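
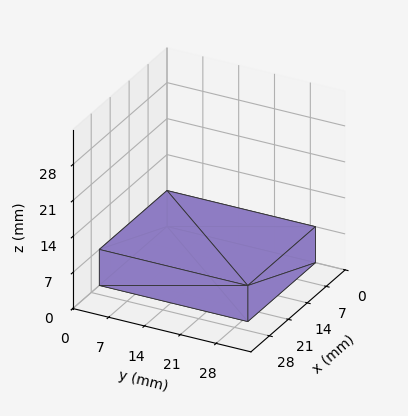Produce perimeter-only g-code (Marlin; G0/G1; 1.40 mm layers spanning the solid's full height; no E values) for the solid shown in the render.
Reading the render: the shape is a rectangular box, roughly 25 × 29 mm footprint and 7 mm tall (dimensions read to the nearest mm from the axis ticks). For the g-code, the solid's height is divided into equal slices at the stated Δz and each level perimeter traced with G1 moves after a G0 lift.

; perimeter-only toolpath
G21 ; units = mm
G90 ; absolute positioning
G28 ; home
; layer 1
G0 Z1.40
G0 X0.00 Y0.00
G1 X25.00 Y0.00
G1 X25.00 Y29.00
G1 X0.00 Y29.00
G1 X0.00 Y0.00
; layer 2
G0 Z2.80
G0 X0.00 Y0.00
G1 X25.00 Y0.00
G1 X25.00 Y29.00
G1 X0.00 Y29.00
G1 X0.00 Y0.00
; layer 3
G0 Z4.20
G0 X0.00 Y0.00
G1 X25.00 Y0.00
G1 X25.00 Y29.00
G1 X0.00 Y29.00
G1 X0.00 Y0.00
; layer 4
G0 Z5.60
G0 X0.00 Y0.00
G1 X25.00 Y0.00
G1 X25.00 Y29.00
G1 X0.00 Y29.00
G1 X0.00 Y0.00
; layer 5
G0 Z7.00
G0 X0.00 Y0.00
G1 X25.00 Y0.00
G1 X25.00 Y29.00
G1 X0.00 Y29.00
G1 X0.00 Y0.00
M2 ; end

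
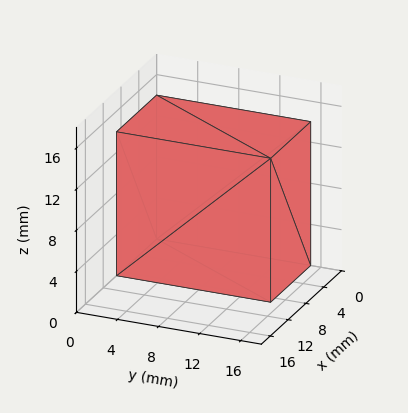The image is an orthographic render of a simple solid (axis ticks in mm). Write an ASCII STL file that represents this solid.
Reading the render: the shape is a rectangular box, roughly 9 × 15 mm footprint and 14 mm tall (dimensions read to the nearest mm from the axis ticks). For the STL, each face is triangulated and given an outward normal.

solid part
  facet normal 0.0000 0.0000 -1.0000
    outer loop
      vertex 9.000 15.000 0.000
      vertex 9.000 0.000 0.000
      vertex 0.000 0.000 0.000
    endloop
  endfacet
  facet normal 0.0000 0.0000 -1.0000
    outer loop
      vertex 0.000 15.000 0.000
      vertex 9.000 15.000 0.000
      vertex 0.000 0.000 0.000
    endloop
  endfacet
  facet normal 0.0000 0.0000 1.0000
    outer loop
      vertex 0.000 0.000 14.000
      vertex 9.000 0.000 14.000
      vertex 9.000 15.000 14.000
    endloop
  endfacet
  facet normal 0.0000 0.0000 1.0000
    outer loop
      vertex 0.000 0.000 14.000
      vertex 9.000 15.000 14.000
      vertex 0.000 15.000 14.000
    endloop
  endfacet
  facet normal 0.0000 -1.0000 0.0000
    outer loop
      vertex 0.000 0.000 0.000
      vertex 9.000 0.000 0.000
      vertex 9.000 0.000 14.000
    endloop
  endfacet
  facet normal 0.0000 -1.0000 0.0000
    outer loop
      vertex 0.000 0.000 0.000
      vertex 9.000 0.000 14.000
      vertex 0.000 0.000 14.000
    endloop
  endfacet
  facet normal 0.0000 1.0000 0.0000
    outer loop
      vertex 9.000 15.000 14.000
      vertex 9.000 15.000 0.000
      vertex 0.000 15.000 0.000
    endloop
  endfacet
  facet normal 0.0000 1.0000 0.0000
    outer loop
      vertex 0.000 15.000 14.000
      vertex 9.000 15.000 14.000
      vertex 0.000 15.000 0.000
    endloop
  endfacet
  facet normal -1.0000 0.0000 0.0000
    outer loop
      vertex 0.000 15.000 14.000
      vertex 0.000 15.000 0.000
      vertex 0.000 0.000 0.000
    endloop
  endfacet
  facet normal -1.0000 0.0000 0.0000
    outer loop
      vertex 0.000 0.000 14.000
      vertex 0.000 15.000 14.000
      vertex 0.000 0.000 0.000
    endloop
  endfacet
  facet normal 1.0000 0.0000 0.0000
    outer loop
      vertex 9.000 0.000 0.000
      vertex 9.000 15.000 0.000
      vertex 9.000 15.000 14.000
    endloop
  endfacet
  facet normal 1.0000 0.0000 0.0000
    outer loop
      vertex 9.000 0.000 0.000
      vertex 9.000 15.000 14.000
      vertex 9.000 0.000 14.000
    endloop
  endfacet
endsolid part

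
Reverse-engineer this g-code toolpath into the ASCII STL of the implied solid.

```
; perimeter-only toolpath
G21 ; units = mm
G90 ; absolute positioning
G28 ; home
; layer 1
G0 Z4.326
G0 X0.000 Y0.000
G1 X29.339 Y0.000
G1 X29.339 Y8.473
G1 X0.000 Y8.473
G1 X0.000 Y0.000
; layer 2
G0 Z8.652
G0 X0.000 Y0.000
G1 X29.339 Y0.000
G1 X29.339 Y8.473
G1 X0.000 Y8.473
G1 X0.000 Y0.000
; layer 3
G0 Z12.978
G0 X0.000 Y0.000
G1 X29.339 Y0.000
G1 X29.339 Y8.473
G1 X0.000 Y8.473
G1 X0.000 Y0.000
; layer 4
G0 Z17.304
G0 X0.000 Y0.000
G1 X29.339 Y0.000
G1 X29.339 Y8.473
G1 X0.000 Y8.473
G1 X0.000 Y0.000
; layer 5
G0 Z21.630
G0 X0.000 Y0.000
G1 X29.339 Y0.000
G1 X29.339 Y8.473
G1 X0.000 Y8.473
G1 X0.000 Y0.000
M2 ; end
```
solid part
  facet normal 0.0000 0.0000 -1.0000
    outer loop
      vertex 29.339 8.473 0.000
      vertex 29.339 0.000 0.000
      vertex 0.000 0.000 0.000
    endloop
  endfacet
  facet normal 0.0000 0.0000 -1.0000
    outer loop
      vertex 0.000 8.473 0.000
      vertex 29.339 8.473 0.000
      vertex 0.000 0.000 0.000
    endloop
  endfacet
  facet normal 0.0000 0.0000 1.0000
    outer loop
      vertex 0.000 0.000 21.630
      vertex 29.339 0.000 21.630
      vertex 29.339 8.473 21.630
    endloop
  endfacet
  facet normal 0.0000 0.0000 1.0000
    outer loop
      vertex 0.000 0.000 21.630
      vertex 29.339 8.473 21.630
      vertex 0.000 8.473 21.630
    endloop
  endfacet
  facet normal 0.0000 -1.0000 0.0000
    outer loop
      vertex 0.000 0.000 0.000
      vertex 29.339 0.000 0.000
      vertex 29.339 0.000 21.630
    endloop
  endfacet
  facet normal 0.0000 -1.0000 0.0000
    outer loop
      vertex 0.000 0.000 0.000
      vertex 29.339 0.000 21.630
      vertex 0.000 0.000 21.630
    endloop
  endfacet
  facet normal 0.0000 1.0000 0.0000
    outer loop
      vertex 29.339 8.473 21.630
      vertex 29.339 8.473 0.000
      vertex 0.000 8.473 0.000
    endloop
  endfacet
  facet normal 0.0000 1.0000 0.0000
    outer loop
      vertex 0.000 8.473 21.630
      vertex 29.339 8.473 21.630
      vertex 0.000 8.473 0.000
    endloop
  endfacet
  facet normal -1.0000 0.0000 0.0000
    outer loop
      vertex 0.000 8.473 21.630
      vertex 0.000 8.473 0.000
      vertex 0.000 0.000 0.000
    endloop
  endfacet
  facet normal -1.0000 0.0000 0.0000
    outer loop
      vertex 0.000 0.000 21.630
      vertex 0.000 8.473 21.630
      vertex 0.000 0.000 0.000
    endloop
  endfacet
  facet normal 1.0000 0.0000 0.0000
    outer loop
      vertex 29.339 0.000 0.000
      vertex 29.339 8.473 0.000
      vertex 29.339 8.473 21.630
    endloop
  endfacet
  facet normal 1.0000 0.0000 0.0000
    outer loop
      vertex 29.339 0.000 0.000
      vertex 29.339 8.473 21.630
      vertex 29.339 0.000 21.630
    endloop
  endfacet
endsolid part

The G0 Z moves step by Δz≈4.326 mm. Every layer's G1 loop is the same polygon, so the solid is a straight extrusion of it from z=0 to z≈21.6. Closing with flat bottom and top caps and triangulating gives 12 facets — a rectangular box, roughly 29.3 × 8.47 mm footprint and 21.6 mm tall.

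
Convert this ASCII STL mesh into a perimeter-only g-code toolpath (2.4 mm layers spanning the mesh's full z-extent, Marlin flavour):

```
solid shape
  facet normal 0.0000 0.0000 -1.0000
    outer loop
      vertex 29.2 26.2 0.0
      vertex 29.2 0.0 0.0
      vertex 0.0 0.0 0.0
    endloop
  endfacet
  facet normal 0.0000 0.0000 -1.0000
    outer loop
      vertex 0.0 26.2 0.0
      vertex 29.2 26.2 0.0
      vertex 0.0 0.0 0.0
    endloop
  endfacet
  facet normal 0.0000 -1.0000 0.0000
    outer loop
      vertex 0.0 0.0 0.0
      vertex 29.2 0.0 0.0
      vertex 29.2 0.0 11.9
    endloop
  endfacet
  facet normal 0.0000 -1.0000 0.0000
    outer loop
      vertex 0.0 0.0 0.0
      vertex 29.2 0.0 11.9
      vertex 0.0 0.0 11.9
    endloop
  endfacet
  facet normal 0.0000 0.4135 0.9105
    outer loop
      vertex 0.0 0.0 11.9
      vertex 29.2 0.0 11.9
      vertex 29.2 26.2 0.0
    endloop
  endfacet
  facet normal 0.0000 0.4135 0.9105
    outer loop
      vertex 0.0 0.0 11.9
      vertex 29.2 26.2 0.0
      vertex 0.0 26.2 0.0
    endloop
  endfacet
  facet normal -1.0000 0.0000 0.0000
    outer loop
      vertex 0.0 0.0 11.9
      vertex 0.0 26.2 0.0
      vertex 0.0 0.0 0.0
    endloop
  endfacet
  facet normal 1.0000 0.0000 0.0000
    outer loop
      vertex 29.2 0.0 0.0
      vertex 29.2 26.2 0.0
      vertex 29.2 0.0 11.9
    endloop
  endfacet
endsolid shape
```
; perimeter-only toolpath
G21 ; units = mm
G90 ; absolute positioning
G28 ; home
; layer 1
G0 Z2.4
G0 X0.0 Y0.0
G1 X29.2 Y0.0
G1 X29.2 Y21.0
G1 X0.0 Y21.0
G1 X0.0 Y0.0
; layer 2
G0 Z4.8
G0 X0.0 Y0.0
G1 X29.2 Y0.0
G1 X29.2 Y15.7
G1 X0.0 Y15.7
G1 X0.0 Y0.0
; layer 3
G0 Z7.1
G0 X0.0 Y0.0
G1 X29.2 Y0.0
G1 X29.2 Y10.5
G1 X0.0 Y10.5
G1 X0.0 Y0.0
; layer 4
G0 Z9.5
G0 X0.0 Y0.0
G1 X29.2 Y0.0
G1 X29.2 Y5.2
G1 X0.0 Y5.2
G1 X0.0 Y0.0
M2 ; end

The solid is a wedge (ramp): 29.2 × 26.2 mm base, rising to 11.9 mm along the y=0 edge and sloping linearly to z=0 at y=26.2. Slicing at Δz = 2.4 mm — 5 equal slices spanning the solid's height, so layer i sits at z = i·h/5 — gives 4 non-empty perimeters. Each is a 4-segment closed polygon; G0 lifts to the layer z and rapids to the start vertex, then G1 traces the edges. The cross-section shrinks linearly with z (the slice at the apex is degenerate and omitted).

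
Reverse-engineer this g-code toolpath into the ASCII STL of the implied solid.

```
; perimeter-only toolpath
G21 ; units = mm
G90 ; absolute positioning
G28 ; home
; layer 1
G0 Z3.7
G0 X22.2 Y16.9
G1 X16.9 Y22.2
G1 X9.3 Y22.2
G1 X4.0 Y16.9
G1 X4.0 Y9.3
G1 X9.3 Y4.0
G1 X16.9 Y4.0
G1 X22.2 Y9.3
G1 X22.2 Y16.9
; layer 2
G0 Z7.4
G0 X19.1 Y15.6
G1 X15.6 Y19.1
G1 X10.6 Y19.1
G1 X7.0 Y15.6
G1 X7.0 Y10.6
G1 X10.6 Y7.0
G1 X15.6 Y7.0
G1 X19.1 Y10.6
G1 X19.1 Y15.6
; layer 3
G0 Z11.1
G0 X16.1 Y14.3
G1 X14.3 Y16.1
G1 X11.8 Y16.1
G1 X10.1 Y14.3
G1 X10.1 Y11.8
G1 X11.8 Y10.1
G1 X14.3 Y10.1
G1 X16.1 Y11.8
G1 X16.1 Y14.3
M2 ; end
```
solid part
  facet normal 0.0000 0.0000 -1.0000
    outer loop
      vertex 8.1 25.2 0.0
      vertex 18.1 25.2 0.0
      vertex 25.2 18.1 0.0
    endloop
  endfacet
  facet normal 0.0000 0.0000 -1.0000
    outer loop
      vertex 1.0 18.1 0.0
      vertex 8.1 25.2 0.0
      vertex 25.2 18.1 0.0
    endloop
  endfacet
  facet normal 0.0000 0.0000 -1.0000
    outer loop
      vertex 1.0 8.1 0.0
      vertex 1.0 18.1 0.0
      vertex 25.2 18.1 0.0
    endloop
  endfacet
  facet normal 0.0000 0.0000 -1.0000
    outer loop
      vertex 8.1 1.0 0.0
      vertex 1.0 8.1 0.0
      vertex 25.2 18.1 0.0
    endloop
  endfacet
  facet normal 0.0000 0.0000 -1.0000
    outer loop
      vertex 18.1 1.0 0.0
      vertex 8.1 1.0 0.0
      vertex 25.2 18.1 0.0
    endloop
  endfacet
  facet normal 0.0000 0.0000 -1.0000
    outer loop
      vertex 25.2 8.1 0.0
      vertex 18.1 1.0 0.0
      vertex 25.2 18.1 0.0
    endloop
  endfacet
  facet normal 0.5476 0.5476 0.6327
    outer loop
      vertex 25.2 18.1 0.0
      vertex 18.1 25.2 0.0
      vertex 13.1 13.1 14.8
    endloop
  endfacet
  facet normal 0.0000 0.7742 0.6330
    outer loop
      vertex 18.1 25.2 0.0
      vertex 8.1 25.2 0.0
      vertex 13.1 13.1 14.8
    endloop
  endfacet
  facet normal -0.5476 0.5476 0.6327
    outer loop
      vertex 8.1 25.2 0.0
      vertex 1.0 18.1 0.0
      vertex 13.1 13.1 14.8
    endloop
  endfacet
  facet normal -0.7742 0.0000 0.6330
    outer loop
      vertex 1.0 18.1 0.0
      vertex 1.0 8.1 0.0
      vertex 13.1 13.1 14.8
    endloop
  endfacet
  facet normal -0.5476 -0.5476 0.6327
    outer loop
      vertex 1.0 8.1 0.0
      vertex 8.1 1.0 0.0
      vertex 13.1 13.1 14.8
    endloop
  endfacet
  facet normal 0.0000 -0.7742 0.6330
    outer loop
      vertex 8.1 1.0 0.0
      vertex 18.1 1.0 0.0
      vertex 13.1 13.1 14.8
    endloop
  endfacet
  facet normal 0.5476 -0.5476 0.6327
    outer loop
      vertex 18.1 1.0 0.0
      vertex 25.2 8.1 0.0
      vertex 13.1 13.1 14.8
    endloop
  endfacet
  facet normal 0.7742 0.0000 0.6330
    outer loop
      vertex 25.2 8.1 0.0
      vertex 25.2 18.1 0.0
      vertex 13.1 13.1 14.8
    endloop
  endfacet
endsolid part

The G0 Z moves step by Δz≈3.7 mm. The G1 loops shrink linearly with z, so the solid tapers from its base footprint up to z≈14.8. Closing with a flat bottom cap and the tapered top and triangulating gives 14 facets — a regular 8-sided pyramid, base circumscribed radius ≈ 13.1 mm, apex at z ≈ 14.8 mm.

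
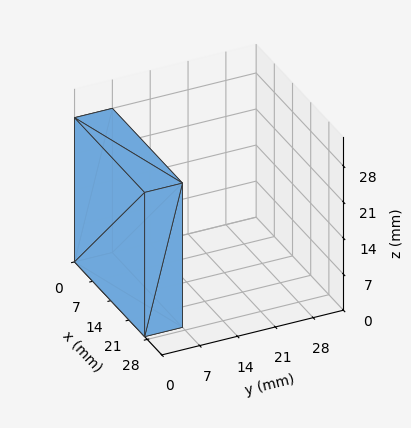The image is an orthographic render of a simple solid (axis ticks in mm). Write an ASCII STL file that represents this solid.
Reading the render: the shape is a rectangular box, roughly 27 × 7 mm footprint and 28 mm tall (dimensions read to the nearest mm from the axis ticks). For the STL, each face is triangulated and given an outward normal.

solid part
  facet normal 0.0000 0.0000 -1.0000
    outer loop
      vertex 27.0 7.0 0.0
      vertex 27.0 0.0 0.0
      vertex 0.0 0.0 0.0
    endloop
  endfacet
  facet normal 0.0000 0.0000 -1.0000
    outer loop
      vertex 0.0 7.0 0.0
      vertex 27.0 7.0 0.0
      vertex 0.0 0.0 0.0
    endloop
  endfacet
  facet normal 0.0000 0.0000 1.0000
    outer loop
      vertex 0.0 0.0 28.0
      vertex 27.0 0.0 28.0
      vertex 27.0 7.0 28.0
    endloop
  endfacet
  facet normal 0.0000 0.0000 1.0000
    outer loop
      vertex 0.0 0.0 28.0
      vertex 27.0 7.0 28.0
      vertex 0.0 7.0 28.0
    endloop
  endfacet
  facet normal 0.0000 -1.0000 0.0000
    outer loop
      vertex 0.0 0.0 0.0
      vertex 27.0 0.0 0.0
      vertex 27.0 0.0 28.0
    endloop
  endfacet
  facet normal 0.0000 -1.0000 0.0000
    outer loop
      vertex 0.0 0.0 0.0
      vertex 27.0 0.0 28.0
      vertex 0.0 0.0 28.0
    endloop
  endfacet
  facet normal 0.0000 1.0000 0.0000
    outer loop
      vertex 27.0 7.0 28.0
      vertex 27.0 7.0 0.0
      vertex 0.0 7.0 0.0
    endloop
  endfacet
  facet normal 0.0000 1.0000 0.0000
    outer loop
      vertex 0.0 7.0 28.0
      vertex 27.0 7.0 28.0
      vertex 0.0 7.0 0.0
    endloop
  endfacet
  facet normal -1.0000 0.0000 0.0000
    outer loop
      vertex 0.0 7.0 28.0
      vertex 0.0 7.0 0.0
      vertex 0.0 0.0 0.0
    endloop
  endfacet
  facet normal -1.0000 0.0000 0.0000
    outer loop
      vertex 0.0 0.0 28.0
      vertex 0.0 7.0 28.0
      vertex 0.0 0.0 0.0
    endloop
  endfacet
  facet normal 1.0000 0.0000 0.0000
    outer loop
      vertex 27.0 0.0 0.0
      vertex 27.0 7.0 0.0
      vertex 27.0 7.0 28.0
    endloop
  endfacet
  facet normal 1.0000 0.0000 0.0000
    outer loop
      vertex 27.0 0.0 0.0
      vertex 27.0 7.0 28.0
      vertex 27.0 0.0 28.0
    endloop
  endfacet
endsolid part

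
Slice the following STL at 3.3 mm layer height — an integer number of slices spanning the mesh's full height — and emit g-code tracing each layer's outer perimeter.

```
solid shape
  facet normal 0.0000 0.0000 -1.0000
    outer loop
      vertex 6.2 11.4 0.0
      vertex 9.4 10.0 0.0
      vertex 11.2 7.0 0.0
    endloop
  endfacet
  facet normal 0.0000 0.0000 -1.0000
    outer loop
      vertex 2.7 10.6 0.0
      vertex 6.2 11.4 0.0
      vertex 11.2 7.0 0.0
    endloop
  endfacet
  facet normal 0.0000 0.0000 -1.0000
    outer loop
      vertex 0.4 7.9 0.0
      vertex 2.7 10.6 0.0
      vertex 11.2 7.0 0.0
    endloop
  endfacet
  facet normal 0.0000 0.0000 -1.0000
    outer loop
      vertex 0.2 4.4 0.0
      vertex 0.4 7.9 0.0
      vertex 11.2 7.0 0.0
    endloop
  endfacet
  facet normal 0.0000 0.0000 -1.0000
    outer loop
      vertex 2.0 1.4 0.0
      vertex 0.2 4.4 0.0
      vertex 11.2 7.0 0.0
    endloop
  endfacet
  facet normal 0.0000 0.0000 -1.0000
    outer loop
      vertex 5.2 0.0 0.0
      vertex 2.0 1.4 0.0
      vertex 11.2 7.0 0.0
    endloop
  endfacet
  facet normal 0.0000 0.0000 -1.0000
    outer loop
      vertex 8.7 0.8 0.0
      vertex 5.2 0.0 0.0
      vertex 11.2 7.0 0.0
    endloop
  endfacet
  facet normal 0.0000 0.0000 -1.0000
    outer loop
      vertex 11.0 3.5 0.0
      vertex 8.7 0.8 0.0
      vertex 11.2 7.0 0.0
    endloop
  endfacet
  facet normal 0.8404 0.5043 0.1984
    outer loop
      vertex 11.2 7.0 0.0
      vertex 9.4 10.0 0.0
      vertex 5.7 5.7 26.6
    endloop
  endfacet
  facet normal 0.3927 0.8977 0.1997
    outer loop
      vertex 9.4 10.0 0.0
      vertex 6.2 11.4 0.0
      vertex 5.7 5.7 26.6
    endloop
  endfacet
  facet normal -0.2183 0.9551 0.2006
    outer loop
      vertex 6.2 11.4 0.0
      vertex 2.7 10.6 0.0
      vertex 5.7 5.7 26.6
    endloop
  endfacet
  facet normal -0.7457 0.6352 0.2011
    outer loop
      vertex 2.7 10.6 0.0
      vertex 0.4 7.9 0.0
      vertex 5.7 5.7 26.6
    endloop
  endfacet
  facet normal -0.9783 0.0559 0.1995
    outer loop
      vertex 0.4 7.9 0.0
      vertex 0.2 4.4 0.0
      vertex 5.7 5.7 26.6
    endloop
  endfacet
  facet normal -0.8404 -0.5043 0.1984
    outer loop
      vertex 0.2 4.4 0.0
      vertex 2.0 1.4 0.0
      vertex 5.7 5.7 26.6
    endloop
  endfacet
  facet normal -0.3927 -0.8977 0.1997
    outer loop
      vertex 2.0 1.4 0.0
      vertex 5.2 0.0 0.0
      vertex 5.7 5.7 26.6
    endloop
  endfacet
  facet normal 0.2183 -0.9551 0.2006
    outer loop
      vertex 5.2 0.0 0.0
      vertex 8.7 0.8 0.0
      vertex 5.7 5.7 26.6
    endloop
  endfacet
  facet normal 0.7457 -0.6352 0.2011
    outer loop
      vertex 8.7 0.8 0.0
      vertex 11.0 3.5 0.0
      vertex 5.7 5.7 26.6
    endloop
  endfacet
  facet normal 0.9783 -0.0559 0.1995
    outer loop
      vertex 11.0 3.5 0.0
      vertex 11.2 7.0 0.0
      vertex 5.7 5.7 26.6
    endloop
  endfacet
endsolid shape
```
; perimeter-only toolpath
G21 ; units = mm
G90 ; absolute positioning
G28 ; home
; layer 1
G0 Z3.3
G0 X10.5 Y6.8
G1 X8.9 Y9.5
G1 X6.1 Y10.7
G1 X3.1 Y10.0
G1 X1.1 Y7.6
G1 X0.9 Y4.6
G1 X2.5 Y1.9
G1 X5.3 Y0.7
G1 X8.3 Y1.4
G1 X10.3 Y3.8
G1 X10.5 Y6.8
; layer 2
G0 Z6.7
G0 X9.8 Y6.7
G1 X8.5 Y8.9
G1 X6.1 Y10.0
G1 X3.5 Y9.4
G1 X1.7 Y7.4
G1 X1.6 Y4.7
G1 X2.9 Y2.5
G1 X5.3 Y1.4
G1 X7.9 Y2.0
G1 X9.7 Y4.0
G1 X9.8 Y6.7
; layer 3
G0 Z10.0
G0 X9.1 Y6.5
G1 X8.0 Y8.4
G1 X6.0 Y9.3
G1 X3.8 Y8.8
G1 X2.4 Y7.1
G1 X2.3 Y4.9
G1 X3.4 Y3.0
G1 X5.4 Y2.1
G1 X7.6 Y2.6
G1 X9.0 Y4.3
G1 X9.1 Y6.5
; layer 4
G0 Z13.3
G0 X8.4 Y6.3
G1 X7.6 Y7.8
G1 X6.0 Y8.6
G1 X4.2 Y8.2
G1 X3.1 Y6.8
G1 X3.0 Y5.1
G1 X3.9 Y3.5
G1 X5.5 Y2.9
G1 X7.2 Y3.2
G1 X8.3 Y4.6
G1 X8.4 Y6.3
; layer 5
G0 Z16.6
G0 X7.8 Y6.2
G1 X7.1 Y7.3
G1 X5.9 Y7.8
G1 X4.6 Y7.5
G1 X3.7 Y6.5
G1 X3.6 Y5.2
G1 X4.3 Y4.1
G1 X5.5 Y3.6
G1 X6.8 Y3.9
G1 X7.7 Y4.9
G1 X7.8 Y6.2
; layer 6
G0 Z20.0
G0 X7.1 Y6.0
G1 X6.6 Y6.8
G1 X5.8 Y7.1
G1 X5.0 Y6.9
G1 X4.4 Y6.2
G1 X4.3 Y5.4
G1 X4.8 Y4.6
G1 X5.6 Y4.3
G1 X6.4 Y4.5
G1 X7.0 Y5.2
G1 X7.1 Y6.0
; layer 7
G0 Z23.3
G0 X6.4 Y5.9
G1 X6.2 Y6.2
G1 X5.8 Y6.4
G1 X5.3 Y6.3
G1 X5.0 Y6.0
G1 X5.0 Y5.5
G1 X5.2 Y5.2
G1 X5.6 Y5.0
G1 X6.1 Y5.1
G1 X6.4 Y5.4
G1 X6.4 Y5.9
M2 ; end

The solid is a regular 10-sided pyramid, base circumscribed radius ≈ 5.7 mm, apex at z ≈ 26.6 mm. Slicing at Δz = 3.3 mm — 8 equal slices spanning the solid's height, so layer i sits at z = i·h/8 — gives 7 non-empty perimeters. Each is a 10-segment closed polygon; G0 lifts to the layer z and rapids to the start vertex, then G1 traces the edges. The cross-section shrinks linearly with z (the slice at the apex is degenerate and omitted).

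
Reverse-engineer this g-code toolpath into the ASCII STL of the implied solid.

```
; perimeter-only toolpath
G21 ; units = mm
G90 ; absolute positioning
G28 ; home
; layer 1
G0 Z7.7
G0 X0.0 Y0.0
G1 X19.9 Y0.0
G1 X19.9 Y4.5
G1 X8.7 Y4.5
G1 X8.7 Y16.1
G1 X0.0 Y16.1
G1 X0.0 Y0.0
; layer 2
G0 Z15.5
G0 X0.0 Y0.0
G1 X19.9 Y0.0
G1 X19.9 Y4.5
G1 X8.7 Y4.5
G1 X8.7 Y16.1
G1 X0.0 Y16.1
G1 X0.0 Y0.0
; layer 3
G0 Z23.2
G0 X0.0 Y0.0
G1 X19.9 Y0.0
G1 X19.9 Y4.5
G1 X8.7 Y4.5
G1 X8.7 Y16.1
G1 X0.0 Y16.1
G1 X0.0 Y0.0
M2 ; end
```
solid part
  facet normal 0.0000 0.0000 -1.0000
    outer loop
      vertex 19.9 4.5 0.0
      vertex 19.9 0.0 0.0
      vertex 0.0 0.0 0.0
    endloop
  endfacet
  facet normal 0.0000 0.0000 -1.0000
    outer loop
      vertex 8.7 4.5 0.0
      vertex 19.9 4.5 0.0
      vertex 0.0 0.0 0.0
    endloop
  endfacet
  facet normal 0.0000 0.0000 -1.0000
    outer loop
      vertex 8.7 16.1 0.0
      vertex 8.7 4.5 0.0
      vertex 0.0 0.0 0.0
    endloop
  endfacet
  facet normal 0.0000 0.0000 -1.0000
    outer loop
      vertex 0.0 16.1 0.0
      vertex 8.7 16.1 0.0
      vertex 0.0 0.0 0.0
    endloop
  endfacet
  facet normal 0.0000 0.0000 1.0000
    outer loop
      vertex 0.0 0.0 23.2
      vertex 19.9 0.0 23.2
      vertex 19.9 4.5 23.2
    endloop
  endfacet
  facet normal 0.0000 0.0000 1.0000
    outer loop
      vertex 0.0 0.0 23.2
      vertex 19.9 4.5 23.2
      vertex 8.7 4.5 23.2
    endloop
  endfacet
  facet normal 0.0000 0.0000 1.0000
    outer loop
      vertex 0.0 0.0 23.2
      vertex 8.7 4.5 23.2
      vertex 8.7 16.1 23.2
    endloop
  endfacet
  facet normal 0.0000 0.0000 1.0000
    outer loop
      vertex 0.0 0.0 23.2
      vertex 8.7 16.1 23.2
      vertex 0.0 16.1 23.2
    endloop
  endfacet
  facet normal 0.0000 -1.0000 0.0000
    outer loop
      vertex 0.0 0.0 0.0
      vertex 19.9 0.0 0.0
      vertex 19.9 0.0 23.2
    endloop
  endfacet
  facet normal 0.0000 -1.0000 0.0000
    outer loop
      vertex 0.0 0.0 0.0
      vertex 19.9 0.0 23.2
      vertex 0.0 0.0 23.2
    endloop
  endfacet
  facet normal 1.0000 0.0000 0.0000
    outer loop
      vertex 19.9 0.0 0.0
      vertex 19.9 4.5 0.0
      vertex 19.9 4.5 23.2
    endloop
  endfacet
  facet normal 1.0000 0.0000 0.0000
    outer loop
      vertex 19.9 0.0 0.0
      vertex 19.9 4.5 23.2
      vertex 19.9 0.0 23.2
    endloop
  endfacet
  facet normal 0.0000 1.0000 0.0000
    outer loop
      vertex 19.9 4.5 0.0
      vertex 8.7 4.5 0.0
      vertex 8.7 4.5 23.2
    endloop
  endfacet
  facet normal 0.0000 1.0000 0.0000
    outer loop
      vertex 19.9 4.5 0.0
      vertex 8.7 4.5 23.2
      vertex 19.9 4.5 23.2
    endloop
  endfacet
  facet normal 1.0000 0.0000 0.0000
    outer loop
      vertex 8.7 4.5 0.0
      vertex 8.7 16.1 0.0
      vertex 8.7 16.1 23.2
    endloop
  endfacet
  facet normal 1.0000 0.0000 0.0000
    outer loop
      vertex 8.7 4.5 0.0
      vertex 8.7 16.1 23.2
      vertex 8.7 4.5 23.2
    endloop
  endfacet
  facet normal 0.0000 1.0000 0.0000
    outer loop
      vertex 8.7 16.1 0.0
      vertex 0.0 16.1 0.0
      vertex 0.0 16.1 23.2
    endloop
  endfacet
  facet normal 0.0000 1.0000 0.0000
    outer loop
      vertex 8.7 16.1 0.0
      vertex 0.0 16.1 23.2
      vertex 8.7 16.1 23.2
    endloop
  endfacet
  facet normal -1.0000 0.0000 0.0000
    outer loop
      vertex 0.0 16.1 0.0
      vertex 0.0 0.0 0.0
      vertex 0.0 0.0 23.2
    endloop
  endfacet
  facet normal -1.0000 0.0000 0.0000
    outer loop
      vertex 0.0 16.1 0.0
      vertex 0.0 0.0 23.2
      vertex 0.0 16.1 23.2
    endloop
  endfacet
endsolid part

The G0 Z moves step by Δz≈7.7 mm. Every layer's G1 loop is the same polygon, so the solid is a straight extrusion of it from z=0 to z≈23.2. Closing with flat bottom and top caps and triangulating gives 20 facets — an L-shaped prism: outer 19.9 × 16.1 mm, arm thicknesses ≈ 4.5 mm (horizontal) and 8.7 mm (vertical), extruded 23.2 mm in z.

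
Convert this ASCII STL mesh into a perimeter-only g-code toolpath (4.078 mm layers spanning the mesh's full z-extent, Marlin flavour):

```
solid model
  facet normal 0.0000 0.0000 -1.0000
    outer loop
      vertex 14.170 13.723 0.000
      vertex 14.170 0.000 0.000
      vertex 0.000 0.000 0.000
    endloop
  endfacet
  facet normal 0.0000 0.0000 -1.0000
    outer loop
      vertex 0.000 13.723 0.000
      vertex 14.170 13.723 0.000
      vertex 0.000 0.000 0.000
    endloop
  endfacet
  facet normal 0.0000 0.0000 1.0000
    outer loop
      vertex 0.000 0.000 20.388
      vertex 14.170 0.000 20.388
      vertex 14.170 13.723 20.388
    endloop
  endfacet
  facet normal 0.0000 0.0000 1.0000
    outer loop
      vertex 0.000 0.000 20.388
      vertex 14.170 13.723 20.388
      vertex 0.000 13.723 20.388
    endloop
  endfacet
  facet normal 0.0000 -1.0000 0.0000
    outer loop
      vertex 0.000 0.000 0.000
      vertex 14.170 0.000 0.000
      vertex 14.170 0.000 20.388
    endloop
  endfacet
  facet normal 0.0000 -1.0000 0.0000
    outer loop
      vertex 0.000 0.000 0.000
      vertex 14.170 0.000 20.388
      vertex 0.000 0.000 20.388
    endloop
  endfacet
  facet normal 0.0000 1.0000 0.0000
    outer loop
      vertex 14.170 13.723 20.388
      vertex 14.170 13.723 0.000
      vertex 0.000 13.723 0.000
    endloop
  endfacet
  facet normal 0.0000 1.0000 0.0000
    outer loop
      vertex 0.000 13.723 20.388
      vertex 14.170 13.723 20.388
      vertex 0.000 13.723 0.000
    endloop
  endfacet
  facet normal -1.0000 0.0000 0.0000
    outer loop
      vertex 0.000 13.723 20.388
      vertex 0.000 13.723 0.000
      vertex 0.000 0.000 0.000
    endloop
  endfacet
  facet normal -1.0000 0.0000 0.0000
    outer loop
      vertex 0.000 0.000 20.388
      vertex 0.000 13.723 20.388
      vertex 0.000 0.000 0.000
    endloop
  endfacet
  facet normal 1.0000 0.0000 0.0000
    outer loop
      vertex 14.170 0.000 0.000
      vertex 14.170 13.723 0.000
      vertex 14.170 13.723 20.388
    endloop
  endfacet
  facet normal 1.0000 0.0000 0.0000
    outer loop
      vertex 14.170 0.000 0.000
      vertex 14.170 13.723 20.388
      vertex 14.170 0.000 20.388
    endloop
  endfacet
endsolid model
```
; perimeter-only toolpath
G21 ; units = mm
G90 ; absolute positioning
G28 ; home
; layer 1
G0 Z4.078
G0 X0.000 Y0.000
G1 X14.170 Y0.000
G1 X14.170 Y13.723
G1 X0.000 Y13.723
G1 X0.000 Y0.000
; layer 2
G0 Z8.155
G0 X0.000 Y0.000
G1 X14.170 Y0.000
G1 X14.170 Y13.723
G1 X0.000 Y13.723
G1 X0.000 Y0.000
; layer 3
G0 Z12.233
G0 X0.000 Y0.000
G1 X14.170 Y0.000
G1 X14.170 Y13.723
G1 X0.000 Y13.723
G1 X0.000 Y0.000
; layer 4
G0 Z16.310
G0 X0.000 Y0.000
G1 X14.170 Y0.000
G1 X14.170 Y13.723
G1 X0.000 Y13.723
G1 X0.000 Y0.000
; layer 5
G0 Z20.388
G0 X0.000 Y0.000
G1 X14.170 Y0.000
G1 X14.170 Y13.723
G1 X0.000 Y13.723
G1 X0.000 Y0.000
M2 ; end

The solid is a rectangular box, roughly 14.2 × 13.7 mm footprint and 20.4 mm tall. Slicing at Δz = 4.078 mm — 5 equal slices spanning the solid's height, so layer i sits at z = i·h/5 — gives 5 non-empty perimeters. Each is a 4-segment closed polygon; G0 lifts to the layer z and rapids to the start vertex, then G1 traces the edges.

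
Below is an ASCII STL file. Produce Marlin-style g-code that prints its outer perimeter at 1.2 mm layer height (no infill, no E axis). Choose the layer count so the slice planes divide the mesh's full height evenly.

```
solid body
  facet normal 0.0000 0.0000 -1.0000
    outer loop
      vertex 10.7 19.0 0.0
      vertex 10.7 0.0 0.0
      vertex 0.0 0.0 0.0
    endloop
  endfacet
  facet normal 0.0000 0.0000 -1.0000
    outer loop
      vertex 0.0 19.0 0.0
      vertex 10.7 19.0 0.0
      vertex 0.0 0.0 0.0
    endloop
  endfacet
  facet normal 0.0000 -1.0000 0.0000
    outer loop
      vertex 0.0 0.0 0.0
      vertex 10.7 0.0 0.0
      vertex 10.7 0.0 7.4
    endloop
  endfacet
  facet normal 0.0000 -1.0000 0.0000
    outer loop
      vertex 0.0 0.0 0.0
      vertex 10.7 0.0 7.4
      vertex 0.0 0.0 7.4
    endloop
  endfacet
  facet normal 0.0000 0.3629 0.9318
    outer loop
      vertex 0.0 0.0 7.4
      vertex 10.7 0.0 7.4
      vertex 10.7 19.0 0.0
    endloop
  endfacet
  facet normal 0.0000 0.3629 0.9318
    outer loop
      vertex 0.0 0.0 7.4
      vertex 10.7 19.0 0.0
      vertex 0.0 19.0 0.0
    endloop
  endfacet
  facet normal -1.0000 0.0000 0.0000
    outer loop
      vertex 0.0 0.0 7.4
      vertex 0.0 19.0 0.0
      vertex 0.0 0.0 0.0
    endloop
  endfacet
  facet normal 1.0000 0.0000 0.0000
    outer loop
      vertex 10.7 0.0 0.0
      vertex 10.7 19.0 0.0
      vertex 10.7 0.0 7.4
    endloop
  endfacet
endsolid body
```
; perimeter-only toolpath
G21 ; units = mm
G90 ; absolute positioning
G28 ; home
; layer 1
G0 Z1.2
G0 X0.0 Y0.0
G1 X10.7 Y0.0
G1 X10.7 Y15.8
G1 X0.0 Y15.8
G1 X0.0 Y0.0
; layer 2
G0 Z2.5
G0 X0.0 Y0.0
G1 X10.7 Y0.0
G1 X10.7 Y12.7
G1 X0.0 Y12.7
G1 X0.0 Y0.0
; layer 3
G0 Z3.7
G0 X0.0 Y0.0
G1 X10.7 Y0.0
G1 X10.7 Y9.5
G1 X0.0 Y9.5
G1 X0.0 Y0.0
; layer 4
G0 Z4.9
G0 X0.0 Y0.0
G1 X10.7 Y0.0
G1 X10.7 Y6.3
G1 X0.0 Y6.3
G1 X0.0 Y0.0
; layer 5
G0 Z6.2
G0 X0.0 Y0.0
G1 X10.7 Y0.0
G1 X10.7 Y3.2
G1 X0.0 Y3.2
G1 X0.0 Y0.0
M2 ; end

The solid is a wedge (ramp): 10.7 × 19 mm base, rising to 7.4 mm along the y=0 edge and sloping linearly to z=0 at y=19. Slicing at Δz = 1.2 mm — 6 equal slices spanning the solid's height, so layer i sits at z = i·h/6 — gives 5 non-empty perimeters. Each is a 4-segment closed polygon; G0 lifts to the layer z and rapids to the start vertex, then G1 traces the edges. The cross-section shrinks linearly with z (the slice at the apex is degenerate and omitted).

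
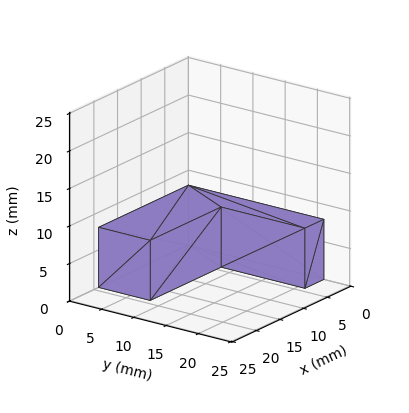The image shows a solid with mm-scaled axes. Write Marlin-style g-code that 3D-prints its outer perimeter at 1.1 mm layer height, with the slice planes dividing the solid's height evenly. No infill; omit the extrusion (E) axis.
Reading the render: the shape is an L-shaped prism: outer 19 × 21 mm, arm thicknesses ≈ 8 mm (horizontal) and 4 mm (vertical), extruded 8 mm in z (dimensions read to the nearest mm from the axis ticks). For the g-code, the solid's height is divided into equal slices at the stated Δz and each level perimeter traced with G1 moves after a G0 lift.

; perimeter-only toolpath
G21 ; units = mm
G90 ; absolute positioning
G28 ; home
; layer 1
G0 Z1.1
G0 X0.0 Y0.0
G1 X19.0 Y0.0
G1 X19.0 Y8.0
G1 X4.0 Y8.0
G1 X4.0 Y21.0
G1 X0.0 Y21.0
G1 X0.0 Y0.0
; layer 2
G0 Z2.3
G0 X0.0 Y0.0
G1 X19.0 Y0.0
G1 X19.0 Y8.0
G1 X4.0 Y8.0
G1 X4.0 Y21.0
G1 X0.0 Y21.0
G1 X0.0 Y0.0
; layer 3
G0 Z3.4
G0 X0.0 Y0.0
G1 X19.0 Y0.0
G1 X19.0 Y8.0
G1 X4.0 Y8.0
G1 X4.0 Y21.0
G1 X0.0 Y21.0
G1 X0.0 Y0.0
; layer 4
G0 Z4.6
G0 X0.0 Y0.0
G1 X19.0 Y0.0
G1 X19.0 Y8.0
G1 X4.0 Y8.0
G1 X4.0 Y21.0
G1 X0.0 Y21.0
G1 X0.0 Y0.0
; layer 5
G0 Z5.7
G0 X0.0 Y0.0
G1 X19.0 Y0.0
G1 X19.0 Y8.0
G1 X4.0 Y8.0
G1 X4.0 Y21.0
G1 X0.0 Y21.0
G1 X0.0 Y0.0
; layer 6
G0 Z6.9
G0 X0.0 Y0.0
G1 X19.0 Y0.0
G1 X19.0 Y8.0
G1 X4.0 Y8.0
G1 X4.0 Y21.0
G1 X0.0 Y21.0
G1 X0.0 Y0.0
; layer 7
G0 Z8.0
G0 X0.0 Y0.0
G1 X19.0 Y0.0
G1 X19.0 Y8.0
G1 X4.0 Y8.0
G1 X4.0 Y21.0
G1 X0.0 Y21.0
G1 X0.0 Y0.0
M2 ; end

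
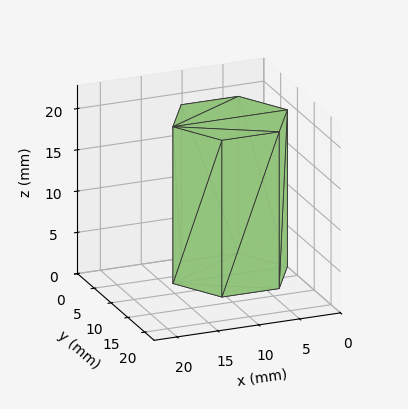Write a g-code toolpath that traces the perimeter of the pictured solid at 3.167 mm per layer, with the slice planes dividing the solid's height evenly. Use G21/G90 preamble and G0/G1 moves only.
Reading the render: the shape is a regular 6-sided prism (a cylinder approximated with 6 flat sides), circumscribed radius ≈ 7 mm, height ≈ 19 mm (dimensions read to the nearest mm from the axis ticks). For the g-code, the solid's height is divided into equal slices at the stated Δz and each level perimeter traced with G1 moves after a G0 lift.

; perimeter-only toolpath
G21 ; units = mm
G90 ; absolute positioning
G28 ; home
; layer 1
G0 Z3.167
G0 X14.000 Y7.000
G1 X10.500 Y13.062
G1 X3.500 Y13.062
G1 X0.000 Y7.000
G1 X3.500 Y0.938
G1 X10.500 Y0.938
G1 X14.000 Y7.000
; layer 2
G0 Z6.333
G0 X14.000 Y7.000
G1 X10.500 Y13.062
G1 X3.500 Y13.062
G1 X0.000 Y7.000
G1 X3.500 Y0.938
G1 X10.500 Y0.938
G1 X14.000 Y7.000
; layer 3
G0 Z9.500
G0 X14.000 Y7.000
G1 X10.500 Y13.062
G1 X3.500 Y13.062
G1 X0.000 Y7.000
G1 X3.500 Y0.938
G1 X10.500 Y0.938
G1 X14.000 Y7.000
; layer 4
G0 Z12.667
G0 X14.000 Y7.000
G1 X10.500 Y13.062
G1 X3.500 Y13.062
G1 X0.000 Y7.000
G1 X3.500 Y0.938
G1 X10.500 Y0.938
G1 X14.000 Y7.000
; layer 5
G0 Z15.833
G0 X14.000 Y7.000
G1 X10.500 Y13.062
G1 X3.500 Y13.062
G1 X0.000 Y7.000
G1 X3.500 Y0.938
G1 X10.500 Y0.938
G1 X14.000 Y7.000
; layer 6
G0 Z19.000
G0 X14.000 Y7.000
G1 X10.500 Y13.062
G1 X3.500 Y13.062
G1 X0.000 Y7.000
G1 X3.500 Y0.938
G1 X10.500 Y0.938
G1 X14.000 Y7.000
M2 ; end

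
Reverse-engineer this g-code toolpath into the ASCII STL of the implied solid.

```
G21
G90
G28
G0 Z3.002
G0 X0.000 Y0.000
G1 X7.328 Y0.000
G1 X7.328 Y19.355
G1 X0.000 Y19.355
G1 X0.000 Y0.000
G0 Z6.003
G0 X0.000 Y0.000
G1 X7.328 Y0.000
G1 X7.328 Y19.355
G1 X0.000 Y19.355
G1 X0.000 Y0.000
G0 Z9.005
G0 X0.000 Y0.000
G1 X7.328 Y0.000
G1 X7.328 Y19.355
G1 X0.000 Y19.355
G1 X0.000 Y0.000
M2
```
solid part
  facet normal 0.0000 0.0000 -1.0000
    outer loop
      vertex 7.328 19.355 0.000
      vertex 7.328 0.000 0.000
      vertex 0.000 0.000 0.000
    endloop
  endfacet
  facet normal 0.0000 0.0000 -1.0000
    outer loop
      vertex 0.000 19.355 0.000
      vertex 7.328 19.355 0.000
      vertex 0.000 0.000 0.000
    endloop
  endfacet
  facet normal 0.0000 0.0000 1.0000
    outer loop
      vertex 0.000 0.000 9.005
      vertex 7.328 0.000 9.005
      vertex 7.328 19.355 9.005
    endloop
  endfacet
  facet normal 0.0000 0.0000 1.0000
    outer loop
      vertex 0.000 0.000 9.005
      vertex 7.328 19.355 9.005
      vertex 0.000 19.355 9.005
    endloop
  endfacet
  facet normal 0.0000 -1.0000 0.0000
    outer loop
      vertex 0.000 0.000 0.000
      vertex 7.328 0.000 0.000
      vertex 7.328 0.000 9.005
    endloop
  endfacet
  facet normal 0.0000 -1.0000 0.0000
    outer loop
      vertex 0.000 0.000 0.000
      vertex 7.328 0.000 9.005
      vertex 0.000 0.000 9.005
    endloop
  endfacet
  facet normal 0.0000 1.0000 0.0000
    outer loop
      vertex 7.328 19.355 9.005
      vertex 7.328 19.355 0.000
      vertex 0.000 19.355 0.000
    endloop
  endfacet
  facet normal 0.0000 1.0000 0.0000
    outer loop
      vertex 0.000 19.355 9.005
      vertex 7.328 19.355 9.005
      vertex 0.000 19.355 0.000
    endloop
  endfacet
  facet normal -1.0000 0.0000 0.0000
    outer loop
      vertex 0.000 19.355 9.005
      vertex 0.000 19.355 0.000
      vertex 0.000 0.000 0.000
    endloop
  endfacet
  facet normal -1.0000 0.0000 0.0000
    outer loop
      vertex 0.000 0.000 9.005
      vertex 0.000 19.355 9.005
      vertex 0.000 0.000 0.000
    endloop
  endfacet
  facet normal 1.0000 0.0000 0.0000
    outer loop
      vertex 7.328 0.000 0.000
      vertex 7.328 19.355 0.000
      vertex 7.328 19.355 9.005
    endloop
  endfacet
  facet normal 1.0000 0.0000 0.0000
    outer loop
      vertex 7.328 0.000 0.000
      vertex 7.328 19.355 9.005
      vertex 7.328 0.000 9.005
    endloop
  endfacet
endsolid part

The G0 Z moves step by Δz≈3.002 mm. Every layer's G1 loop is the same polygon, so the solid is a straight extrusion of it from z=0 to z≈9.01. Closing with flat bottom and top caps and triangulating gives 12 facets — a rectangular box, roughly 7.33 × 19.4 mm footprint and 9.01 mm tall.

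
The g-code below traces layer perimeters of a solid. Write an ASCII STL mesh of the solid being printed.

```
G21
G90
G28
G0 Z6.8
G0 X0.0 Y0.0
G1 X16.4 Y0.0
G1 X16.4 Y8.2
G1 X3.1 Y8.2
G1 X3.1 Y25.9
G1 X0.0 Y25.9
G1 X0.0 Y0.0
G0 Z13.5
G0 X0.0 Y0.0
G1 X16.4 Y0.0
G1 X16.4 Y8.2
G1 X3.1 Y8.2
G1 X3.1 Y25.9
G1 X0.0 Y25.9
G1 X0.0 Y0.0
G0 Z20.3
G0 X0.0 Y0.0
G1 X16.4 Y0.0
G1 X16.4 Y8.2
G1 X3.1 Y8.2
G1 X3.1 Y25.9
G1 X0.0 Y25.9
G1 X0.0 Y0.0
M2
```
solid part
  facet normal 0.0000 0.0000 -1.0000
    outer loop
      vertex 16.4 8.2 0.0
      vertex 16.4 0.0 0.0
      vertex 0.0 0.0 0.0
    endloop
  endfacet
  facet normal 0.0000 0.0000 -1.0000
    outer loop
      vertex 3.1 8.2 0.0
      vertex 16.4 8.2 0.0
      vertex 0.0 0.0 0.0
    endloop
  endfacet
  facet normal 0.0000 0.0000 -1.0000
    outer loop
      vertex 3.1 25.9 0.0
      vertex 3.1 8.2 0.0
      vertex 0.0 0.0 0.0
    endloop
  endfacet
  facet normal 0.0000 0.0000 -1.0000
    outer loop
      vertex 0.0 25.9 0.0
      vertex 3.1 25.9 0.0
      vertex 0.0 0.0 0.0
    endloop
  endfacet
  facet normal 0.0000 0.0000 1.0000
    outer loop
      vertex 0.0 0.0 20.3
      vertex 16.4 0.0 20.3
      vertex 16.4 8.2 20.3
    endloop
  endfacet
  facet normal 0.0000 0.0000 1.0000
    outer loop
      vertex 0.0 0.0 20.3
      vertex 16.4 8.2 20.3
      vertex 3.1 8.2 20.3
    endloop
  endfacet
  facet normal 0.0000 0.0000 1.0000
    outer loop
      vertex 0.0 0.0 20.3
      vertex 3.1 8.2 20.3
      vertex 3.1 25.9 20.3
    endloop
  endfacet
  facet normal 0.0000 0.0000 1.0000
    outer loop
      vertex 0.0 0.0 20.3
      vertex 3.1 25.9 20.3
      vertex 0.0 25.9 20.3
    endloop
  endfacet
  facet normal 0.0000 -1.0000 0.0000
    outer loop
      vertex 0.0 0.0 0.0
      vertex 16.4 0.0 0.0
      vertex 16.4 0.0 20.3
    endloop
  endfacet
  facet normal 0.0000 -1.0000 0.0000
    outer loop
      vertex 0.0 0.0 0.0
      vertex 16.4 0.0 20.3
      vertex 0.0 0.0 20.3
    endloop
  endfacet
  facet normal 1.0000 0.0000 0.0000
    outer loop
      vertex 16.4 0.0 0.0
      vertex 16.4 8.2 0.0
      vertex 16.4 8.2 20.3
    endloop
  endfacet
  facet normal 1.0000 0.0000 0.0000
    outer loop
      vertex 16.4 0.0 0.0
      vertex 16.4 8.2 20.3
      vertex 16.4 0.0 20.3
    endloop
  endfacet
  facet normal 0.0000 1.0000 0.0000
    outer loop
      vertex 16.4 8.2 0.0
      vertex 3.1 8.2 0.0
      vertex 3.1 8.2 20.3
    endloop
  endfacet
  facet normal 0.0000 1.0000 0.0000
    outer loop
      vertex 16.4 8.2 0.0
      vertex 3.1 8.2 20.3
      vertex 16.4 8.2 20.3
    endloop
  endfacet
  facet normal 1.0000 0.0000 0.0000
    outer loop
      vertex 3.1 8.2 0.0
      vertex 3.1 25.9 0.0
      vertex 3.1 25.9 20.3
    endloop
  endfacet
  facet normal 1.0000 0.0000 0.0000
    outer loop
      vertex 3.1 8.2 0.0
      vertex 3.1 25.9 20.3
      vertex 3.1 8.2 20.3
    endloop
  endfacet
  facet normal 0.0000 1.0000 0.0000
    outer loop
      vertex 3.1 25.9 0.0
      vertex 0.0 25.9 0.0
      vertex 0.0 25.9 20.3
    endloop
  endfacet
  facet normal 0.0000 1.0000 0.0000
    outer loop
      vertex 3.1 25.9 0.0
      vertex 0.0 25.9 20.3
      vertex 3.1 25.9 20.3
    endloop
  endfacet
  facet normal -1.0000 0.0000 0.0000
    outer loop
      vertex 0.0 25.9 0.0
      vertex 0.0 0.0 0.0
      vertex 0.0 0.0 20.3
    endloop
  endfacet
  facet normal -1.0000 0.0000 0.0000
    outer loop
      vertex 0.0 25.9 0.0
      vertex 0.0 0.0 20.3
      vertex 0.0 25.9 20.3
    endloop
  endfacet
endsolid part

The G0 Z moves step by Δz≈6.8 mm. Every layer's G1 loop is the same polygon, so the solid is a straight extrusion of it from z=0 to z≈20.3. Closing with flat bottom and top caps and triangulating gives 20 facets — an L-shaped prism: outer 16.4 × 25.9 mm, arm thicknesses ≈ 8.2 mm (horizontal) and 3.1 mm (vertical), extruded 20.3 mm in z.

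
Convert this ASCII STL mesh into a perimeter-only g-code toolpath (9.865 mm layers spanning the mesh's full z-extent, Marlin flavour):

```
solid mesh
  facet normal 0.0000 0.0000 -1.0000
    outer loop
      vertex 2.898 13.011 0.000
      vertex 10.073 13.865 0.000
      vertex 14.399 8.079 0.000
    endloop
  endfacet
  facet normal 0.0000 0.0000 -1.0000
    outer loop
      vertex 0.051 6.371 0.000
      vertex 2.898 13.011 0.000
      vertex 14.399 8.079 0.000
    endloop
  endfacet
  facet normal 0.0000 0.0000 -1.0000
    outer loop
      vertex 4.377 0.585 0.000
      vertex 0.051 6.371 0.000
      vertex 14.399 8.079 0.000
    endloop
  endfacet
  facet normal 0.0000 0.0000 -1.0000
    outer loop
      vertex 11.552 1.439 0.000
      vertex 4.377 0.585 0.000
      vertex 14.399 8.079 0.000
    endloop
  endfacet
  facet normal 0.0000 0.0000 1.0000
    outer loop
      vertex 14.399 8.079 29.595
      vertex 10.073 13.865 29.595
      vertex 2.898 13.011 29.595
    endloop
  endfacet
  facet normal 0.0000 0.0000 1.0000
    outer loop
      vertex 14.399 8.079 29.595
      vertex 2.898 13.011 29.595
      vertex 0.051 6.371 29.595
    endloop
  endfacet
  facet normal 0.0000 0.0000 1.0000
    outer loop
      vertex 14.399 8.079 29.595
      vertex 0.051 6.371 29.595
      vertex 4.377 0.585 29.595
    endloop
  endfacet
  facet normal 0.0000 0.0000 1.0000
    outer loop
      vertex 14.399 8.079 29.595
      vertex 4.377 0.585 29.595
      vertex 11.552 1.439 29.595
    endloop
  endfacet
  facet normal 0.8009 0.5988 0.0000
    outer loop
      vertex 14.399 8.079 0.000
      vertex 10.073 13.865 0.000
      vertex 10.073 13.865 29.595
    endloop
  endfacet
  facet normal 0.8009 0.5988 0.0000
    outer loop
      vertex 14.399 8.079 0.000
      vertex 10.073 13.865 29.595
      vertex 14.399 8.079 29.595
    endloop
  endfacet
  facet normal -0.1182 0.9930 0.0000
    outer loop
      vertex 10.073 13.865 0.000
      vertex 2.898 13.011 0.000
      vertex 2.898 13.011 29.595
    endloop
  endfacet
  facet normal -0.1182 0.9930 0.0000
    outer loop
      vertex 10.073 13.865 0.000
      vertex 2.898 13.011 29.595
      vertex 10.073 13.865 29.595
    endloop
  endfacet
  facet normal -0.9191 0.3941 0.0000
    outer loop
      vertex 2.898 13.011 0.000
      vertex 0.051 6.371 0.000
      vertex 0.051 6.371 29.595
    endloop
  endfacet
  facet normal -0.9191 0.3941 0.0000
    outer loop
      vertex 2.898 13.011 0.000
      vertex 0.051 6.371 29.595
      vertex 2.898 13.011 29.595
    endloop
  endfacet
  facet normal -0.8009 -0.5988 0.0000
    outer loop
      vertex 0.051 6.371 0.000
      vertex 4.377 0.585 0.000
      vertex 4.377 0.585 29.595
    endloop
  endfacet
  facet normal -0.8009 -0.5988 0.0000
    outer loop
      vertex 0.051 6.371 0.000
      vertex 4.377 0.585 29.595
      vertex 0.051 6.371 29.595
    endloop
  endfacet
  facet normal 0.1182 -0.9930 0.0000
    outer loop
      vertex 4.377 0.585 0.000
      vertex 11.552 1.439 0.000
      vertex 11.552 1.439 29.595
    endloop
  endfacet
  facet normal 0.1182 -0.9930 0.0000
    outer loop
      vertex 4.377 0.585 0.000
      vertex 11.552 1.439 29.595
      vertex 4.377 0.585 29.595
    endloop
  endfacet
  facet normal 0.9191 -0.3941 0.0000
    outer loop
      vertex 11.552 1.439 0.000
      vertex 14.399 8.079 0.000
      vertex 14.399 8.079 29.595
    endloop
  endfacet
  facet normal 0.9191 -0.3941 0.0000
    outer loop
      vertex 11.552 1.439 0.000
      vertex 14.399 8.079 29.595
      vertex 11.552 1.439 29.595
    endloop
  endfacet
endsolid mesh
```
; perimeter-only toolpath
G21 ; units = mm
G90 ; absolute positioning
G28 ; home
; layer 1
G0 Z9.865
G0 X14.399 Y8.079
G1 X10.073 Y13.865
G1 X2.898 Y13.011
G1 X0.051 Y6.371
G1 X4.377 Y0.585
G1 X11.552 Y1.439
G1 X14.399 Y8.079
; layer 2
G0 Z19.730
G0 X14.399 Y8.079
G1 X10.073 Y13.865
G1 X2.898 Y13.011
G1 X0.051 Y6.371
G1 X4.377 Y0.585
G1 X11.552 Y1.439
G1 X14.399 Y8.079
; layer 3
G0 Z29.595
G0 X14.399 Y8.079
G1 X10.073 Y13.865
G1 X2.898 Y13.011
G1 X0.051 Y6.371
G1 X4.377 Y0.585
G1 X11.552 Y1.439
G1 X14.399 Y8.079
M2 ; end

The solid is a regular 6-sided prism (a cylinder approximated with 6 flat sides), circumscribed radius ≈ 7.22 mm, height ≈ 29.6 mm. Slicing at Δz = 9.865 mm — 3 equal slices spanning the solid's height, so layer i sits at z = i·h/3 — gives 3 non-empty perimeters. Each is a 6-segment closed polygon; G0 lifts to the layer z and rapids to the start vertex, then G1 traces the edges.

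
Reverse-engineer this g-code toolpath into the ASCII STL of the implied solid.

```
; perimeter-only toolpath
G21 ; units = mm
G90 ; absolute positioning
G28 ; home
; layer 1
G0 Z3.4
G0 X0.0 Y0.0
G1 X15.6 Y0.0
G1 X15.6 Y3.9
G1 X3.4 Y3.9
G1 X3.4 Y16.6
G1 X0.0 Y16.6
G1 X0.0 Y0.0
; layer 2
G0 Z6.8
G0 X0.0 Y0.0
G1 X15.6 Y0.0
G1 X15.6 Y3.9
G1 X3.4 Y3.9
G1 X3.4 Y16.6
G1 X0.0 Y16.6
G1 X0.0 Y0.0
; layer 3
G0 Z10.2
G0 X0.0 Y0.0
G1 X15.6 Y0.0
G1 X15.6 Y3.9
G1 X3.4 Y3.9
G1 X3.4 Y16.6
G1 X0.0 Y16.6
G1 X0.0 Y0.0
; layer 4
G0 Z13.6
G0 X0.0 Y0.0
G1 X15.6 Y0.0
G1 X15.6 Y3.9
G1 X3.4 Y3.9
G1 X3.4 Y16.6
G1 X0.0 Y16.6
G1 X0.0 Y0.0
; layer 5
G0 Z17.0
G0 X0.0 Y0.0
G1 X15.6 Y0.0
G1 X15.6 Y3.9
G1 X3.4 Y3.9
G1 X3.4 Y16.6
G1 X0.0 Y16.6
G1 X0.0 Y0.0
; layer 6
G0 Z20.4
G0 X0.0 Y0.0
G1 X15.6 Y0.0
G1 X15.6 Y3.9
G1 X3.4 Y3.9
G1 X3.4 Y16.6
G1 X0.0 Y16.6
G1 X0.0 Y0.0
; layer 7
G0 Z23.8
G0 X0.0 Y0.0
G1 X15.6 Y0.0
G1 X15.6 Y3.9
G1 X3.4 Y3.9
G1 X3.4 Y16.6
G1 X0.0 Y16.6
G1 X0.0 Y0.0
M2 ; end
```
solid part
  facet normal 0.0000 0.0000 -1.0000
    outer loop
      vertex 15.6 3.9 0.0
      vertex 15.6 0.0 0.0
      vertex 0.0 0.0 0.0
    endloop
  endfacet
  facet normal 0.0000 0.0000 -1.0000
    outer loop
      vertex 3.4 3.9 0.0
      vertex 15.6 3.9 0.0
      vertex 0.0 0.0 0.0
    endloop
  endfacet
  facet normal 0.0000 0.0000 -1.0000
    outer loop
      vertex 3.4 16.6 0.0
      vertex 3.4 3.9 0.0
      vertex 0.0 0.0 0.0
    endloop
  endfacet
  facet normal 0.0000 0.0000 -1.0000
    outer loop
      vertex 0.0 16.6 0.0
      vertex 3.4 16.6 0.0
      vertex 0.0 0.0 0.0
    endloop
  endfacet
  facet normal 0.0000 0.0000 1.0000
    outer loop
      vertex 0.0 0.0 23.8
      vertex 15.6 0.0 23.8
      vertex 15.6 3.9 23.8
    endloop
  endfacet
  facet normal 0.0000 0.0000 1.0000
    outer loop
      vertex 0.0 0.0 23.8
      vertex 15.6 3.9 23.8
      vertex 3.4 3.9 23.8
    endloop
  endfacet
  facet normal 0.0000 0.0000 1.0000
    outer loop
      vertex 0.0 0.0 23.8
      vertex 3.4 3.9 23.8
      vertex 3.4 16.6 23.8
    endloop
  endfacet
  facet normal 0.0000 0.0000 1.0000
    outer loop
      vertex 0.0 0.0 23.8
      vertex 3.4 16.6 23.8
      vertex 0.0 16.6 23.8
    endloop
  endfacet
  facet normal 0.0000 -1.0000 0.0000
    outer loop
      vertex 0.0 0.0 0.0
      vertex 15.6 0.0 0.0
      vertex 15.6 0.0 23.8
    endloop
  endfacet
  facet normal 0.0000 -1.0000 0.0000
    outer loop
      vertex 0.0 0.0 0.0
      vertex 15.6 0.0 23.8
      vertex 0.0 0.0 23.8
    endloop
  endfacet
  facet normal 1.0000 0.0000 0.0000
    outer loop
      vertex 15.6 0.0 0.0
      vertex 15.6 3.9 0.0
      vertex 15.6 3.9 23.8
    endloop
  endfacet
  facet normal 1.0000 0.0000 0.0000
    outer loop
      vertex 15.6 0.0 0.0
      vertex 15.6 3.9 23.8
      vertex 15.6 0.0 23.8
    endloop
  endfacet
  facet normal 0.0000 1.0000 0.0000
    outer loop
      vertex 15.6 3.9 0.0
      vertex 3.4 3.9 0.0
      vertex 3.4 3.9 23.8
    endloop
  endfacet
  facet normal 0.0000 1.0000 0.0000
    outer loop
      vertex 15.6 3.9 0.0
      vertex 3.4 3.9 23.8
      vertex 15.6 3.9 23.8
    endloop
  endfacet
  facet normal 1.0000 0.0000 0.0000
    outer loop
      vertex 3.4 3.9 0.0
      vertex 3.4 16.6 0.0
      vertex 3.4 16.6 23.8
    endloop
  endfacet
  facet normal 1.0000 0.0000 0.0000
    outer loop
      vertex 3.4 3.9 0.0
      vertex 3.4 16.6 23.8
      vertex 3.4 3.9 23.8
    endloop
  endfacet
  facet normal 0.0000 1.0000 0.0000
    outer loop
      vertex 3.4 16.6 0.0
      vertex 0.0 16.6 0.0
      vertex 0.0 16.6 23.8
    endloop
  endfacet
  facet normal 0.0000 1.0000 0.0000
    outer loop
      vertex 3.4 16.6 0.0
      vertex 0.0 16.6 23.8
      vertex 3.4 16.6 23.8
    endloop
  endfacet
  facet normal -1.0000 0.0000 0.0000
    outer loop
      vertex 0.0 16.6 0.0
      vertex 0.0 0.0 0.0
      vertex 0.0 0.0 23.8
    endloop
  endfacet
  facet normal -1.0000 0.0000 0.0000
    outer loop
      vertex 0.0 16.6 0.0
      vertex 0.0 0.0 23.8
      vertex 0.0 16.6 23.8
    endloop
  endfacet
endsolid part

The G0 Z moves step by Δz≈3.4 mm. Every layer's G1 loop is the same polygon, so the solid is a straight extrusion of it from z=0 to z≈23.8. Closing with flat bottom and top caps and triangulating gives 20 facets — an L-shaped prism: outer 15.6 × 16.6 mm, arm thicknesses ≈ 3.9 mm (horizontal) and 3.4 mm (vertical), extruded 23.8 mm in z.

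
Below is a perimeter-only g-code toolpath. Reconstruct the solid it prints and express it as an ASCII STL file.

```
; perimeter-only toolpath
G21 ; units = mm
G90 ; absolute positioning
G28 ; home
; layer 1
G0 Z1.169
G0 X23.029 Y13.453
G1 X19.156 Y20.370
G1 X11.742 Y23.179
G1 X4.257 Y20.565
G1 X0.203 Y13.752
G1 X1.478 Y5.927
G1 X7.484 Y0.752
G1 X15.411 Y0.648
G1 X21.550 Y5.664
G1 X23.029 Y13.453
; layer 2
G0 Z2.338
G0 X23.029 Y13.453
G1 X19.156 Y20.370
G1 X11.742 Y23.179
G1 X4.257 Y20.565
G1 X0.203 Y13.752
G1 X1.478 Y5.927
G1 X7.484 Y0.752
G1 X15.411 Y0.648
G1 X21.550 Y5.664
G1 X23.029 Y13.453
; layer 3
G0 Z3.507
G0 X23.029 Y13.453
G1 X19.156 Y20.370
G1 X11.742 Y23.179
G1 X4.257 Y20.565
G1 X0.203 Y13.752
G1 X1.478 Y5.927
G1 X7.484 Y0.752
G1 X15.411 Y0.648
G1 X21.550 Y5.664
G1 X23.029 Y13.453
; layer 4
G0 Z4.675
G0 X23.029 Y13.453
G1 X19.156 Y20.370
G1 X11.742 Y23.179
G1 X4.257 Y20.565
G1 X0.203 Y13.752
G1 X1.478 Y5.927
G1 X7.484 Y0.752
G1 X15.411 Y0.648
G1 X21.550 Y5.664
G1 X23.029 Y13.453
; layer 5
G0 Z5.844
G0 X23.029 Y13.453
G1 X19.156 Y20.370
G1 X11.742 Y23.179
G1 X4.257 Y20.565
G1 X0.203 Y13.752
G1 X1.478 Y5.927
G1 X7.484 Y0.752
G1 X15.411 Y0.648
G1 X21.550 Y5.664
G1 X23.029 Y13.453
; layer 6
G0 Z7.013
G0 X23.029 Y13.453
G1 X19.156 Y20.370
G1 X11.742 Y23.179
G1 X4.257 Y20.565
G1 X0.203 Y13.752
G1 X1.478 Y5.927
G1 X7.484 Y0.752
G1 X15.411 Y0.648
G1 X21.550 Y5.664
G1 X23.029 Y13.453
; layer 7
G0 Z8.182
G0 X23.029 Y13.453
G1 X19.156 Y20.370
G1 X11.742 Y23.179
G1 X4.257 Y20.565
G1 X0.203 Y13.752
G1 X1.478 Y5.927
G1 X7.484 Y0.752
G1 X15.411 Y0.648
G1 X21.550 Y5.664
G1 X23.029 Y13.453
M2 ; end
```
solid part
  facet normal 0.0000 0.0000 -1.0000
    outer loop
      vertex 11.742 23.179 0.000
      vertex 19.156 20.370 0.000
      vertex 23.029 13.453 0.000
    endloop
  endfacet
  facet normal 0.0000 0.0000 -1.0000
    outer loop
      vertex 4.257 20.565 0.000
      vertex 11.742 23.179 0.000
      vertex 23.029 13.453 0.000
    endloop
  endfacet
  facet normal 0.0000 0.0000 -1.0000
    outer loop
      vertex 0.203 13.752 0.000
      vertex 4.257 20.565 0.000
      vertex 23.029 13.453 0.000
    endloop
  endfacet
  facet normal 0.0000 0.0000 -1.0000
    outer loop
      vertex 1.478 5.927 0.000
      vertex 0.203 13.752 0.000
      vertex 23.029 13.453 0.000
    endloop
  endfacet
  facet normal 0.0000 0.0000 -1.0000
    outer loop
      vertex 7.484 0.752 0.000
      vertex 1.478 5.927 0.000
      vertex 23.029 13.453 0.000
    endloop
  endfacet
  facet normal 0.0000 0.0000 -1.0000
    outer loop
      vertex 15.411 0.648 0.000
      vertex 7.484 0.752 0.000
      vertex 23.029 13.453 0.000
    endloop
  endfacet
  facet normal 0.0000 0.0000 -1.0000
    outer loop
      vertex 21.550 5.664 0.000
      vertex 15.411 0.648 0.000
      vertex 23.029 13.453 0.000
    endloop
  endfacet
  facet normal 0.0000 0.0000 1.0000
    outer loop
      vertex 23.029 13.453 8.182
      vertex 19.156 20.370 8.182
      vertex 11.742 23.179 8.182
    endloop
  endfacet
  facet normal 0.0000 0.0000 1.0000
    outer loop
      vertex 23.029 13.453 8.182
      vertex 11.742 23.179 8.182
      vertex 4.257 20.565 8.182
    endloop
  endfacet
  facet normal 0.0000 0.0000 1.0000
    outer loop
      vertex 23.029 13.453 8.182
      vertex 4.257 20.565 8.182
      vertex 0.203 13.752 8.182
    endloop
  endfacet
  facet normal 0.0000 0.0000 1.0000
    outer loop
      vertex 23.029 13.453 8.182
      vertex 0.203 13.752 8.182
      vertex 1.478 5.927 8.182
    endloop
  endfacet
  facet normal 0.0000 0.0000 1.0000
    outer loop
      vertex 23.029 13.453 8.182
      vertex 1.478 5.927 8.182
      vertex 7.484 0.752 8.182
    endloop
  endfacet
  facet normal 0.0000 0.0000 1.0000
    outer loop
      vertex 23.029 13.453 8.182
      vertex 7.484 0.752 8.182
      vertex 15.411 0.648 8.182
    endloop
  endfacet
  facet normal 0.0000 0.0000 1.0000
    outer loop
      vertex 23.029 13.453 8.182
      vertex 15.411 0.648 8.182
      vertex 21.550 5.664 8.182
    endloop
  endfacet
  facet normal 0.8725 0.4886 0.0000
    outer loop
      vertex 23.029 13.453 0.000
      vertex 19.156 20.370 0.000
      vertex 19.156 20.370 8.182
    endloop
  endfacet
  facet normal 0.8725 0.4886 0.0000
    outer loop
      vertex 23.029 13.453 0.000
      vertex 19.156 20.370 8.182
      vertex 23.029 13.453 8.182
    endloop
  endfacet
  facet normal 0.3543 0.9351 0.0000
    outer loop
      vertex 19.156 20.370 0.000
      vertex 11.742 23.179 0.000
      vertex 11.742 23.179 8.182
    endloop
  endfacet
  facet normal 0.3543 0.9351 0.0000
    outer loop
      vertex 19.156 20.370 0.000
      vertex 11.742 23.179 8.182
      vertex 19.156 20.370 8.182
    endloop
  endfacet
  facet normal -0.3297 0.9441 0.0000
    outer loop
      vertex 11.742 23.179 0.000
      vertex 4.257 20.565 0.000
      vertex 4.257 20.565 8.182
    endloop
  endfacet
  facet normal -0.3297 0.9441 0.0000
    outer loop
      vertex 11.742 23.179 0.000
      vertex 4.257 20.565 8.182
      vertex 11.742 23.179 8.182
    endloop
  endfacet
  facet normal -0.8594 0.5114 0.0000
    outer loop
      vertex 4.257 20.565 0.000
      vertex 0.203 13.752 0.000
      vertex 0.203 13.752 8.182
    endloop
  endfacet
  facet normal -0.8594 0.5114 0.0000
    outer loop
      vertex 4.257 20.565 0.000
      vertex 0.203 13.752 8.182
      vertex 4.257 20.565 8.182
    endloop
  endfacet
  facet normal -0.9870 -0.1608 0.0000
    outer loop
      vertex 0.203 13.752 0.000
      vertex 1.478 5.927 0.000
      vertex 1.478 5.927 8.182
    endloop
  endfacet
  facet normal -0.9870 -0.1608 0.0000
    outer loop
      vertex 0.203 13.752 0.000
      vertex 1.478 5.927 8.182
      vertex 0.203 13.752 8.182
    endloop
  endfacet
  facet normal -0.6528 -0.7576 0.0000
    outer loop
      vertex 1.478 5.927 0.000
      vertex 7.484 0.752 0.000
      vertex 7.484 0.752 8.182
    endloop
  endfacet
  facet normal -0.6528 -0.7576 0.0000
    outer loop
      vertex 1.478 5.927 0.000
      vertex 7.484 0.752 8.182
      vertex 1.478 5.927 8.182
    endloop
  endfacet
  facet normal -0.0131 -0.9999 0.0000
    outer loop
      vertex 7.484 0.752 0.000
      vertex 15.411 0.648 0.000
      vertex 15.411 0.648 8.182
    endloop
  endfacet
  facet normal -0.0131 -0.9999 0.0000
    outer loop
      vertex 7.484 0.752 0.000
      vertex 15.411 0.648 8.182
      vertex 7.484 0.752 8.182
    endloop
  endfacet
  facet normal 0.6327 -0.7744 0.0000
    outer loop
      vertex 15.411 0.648 0.000
      vertex 21.550 5.664 0.000
      vertex 21.550 5.664 8.182
    endloop
  endfacet
  facet normal 0.6327 -0.7744 0.0000
    outer loop
      vertex 15.411 0.648 0.000
      vertex 21.550 5.664 8.182
      vertex 15.411 0.648 8.182
    endloop
  endfacet
  facet normal 0.9824 -0.1865 0.0000
    outer loop
      vertex 21.550 5.664 0.000
      vertex 23.029 13.453 0.000
      vertex 23.029 13.453 8.182
    endloop
  endfacet
  facet normal 0.9824 -0.1865 0.0000
    outer loop
      vertex 21.550 5.664 0.000
      vertex 23.029 13.453 8.182
      vertex 21.550 5.664 8.182
    endloop
  endfacet
endsolid part

The G0 Z moves step by Δz≈1.169 mm. Every layer's G1 loop is the same polygon, so the solid is a straight extrusion of it from z=0 to z≈8.18. Closing with flat bottom and top caps and triangulating gives 32 facets — a regular 9-sided prism (a cylinder approximated with 9 flat sides), circumscribed radius ≈ 11.6 mm, height ≈ 8.18 mm.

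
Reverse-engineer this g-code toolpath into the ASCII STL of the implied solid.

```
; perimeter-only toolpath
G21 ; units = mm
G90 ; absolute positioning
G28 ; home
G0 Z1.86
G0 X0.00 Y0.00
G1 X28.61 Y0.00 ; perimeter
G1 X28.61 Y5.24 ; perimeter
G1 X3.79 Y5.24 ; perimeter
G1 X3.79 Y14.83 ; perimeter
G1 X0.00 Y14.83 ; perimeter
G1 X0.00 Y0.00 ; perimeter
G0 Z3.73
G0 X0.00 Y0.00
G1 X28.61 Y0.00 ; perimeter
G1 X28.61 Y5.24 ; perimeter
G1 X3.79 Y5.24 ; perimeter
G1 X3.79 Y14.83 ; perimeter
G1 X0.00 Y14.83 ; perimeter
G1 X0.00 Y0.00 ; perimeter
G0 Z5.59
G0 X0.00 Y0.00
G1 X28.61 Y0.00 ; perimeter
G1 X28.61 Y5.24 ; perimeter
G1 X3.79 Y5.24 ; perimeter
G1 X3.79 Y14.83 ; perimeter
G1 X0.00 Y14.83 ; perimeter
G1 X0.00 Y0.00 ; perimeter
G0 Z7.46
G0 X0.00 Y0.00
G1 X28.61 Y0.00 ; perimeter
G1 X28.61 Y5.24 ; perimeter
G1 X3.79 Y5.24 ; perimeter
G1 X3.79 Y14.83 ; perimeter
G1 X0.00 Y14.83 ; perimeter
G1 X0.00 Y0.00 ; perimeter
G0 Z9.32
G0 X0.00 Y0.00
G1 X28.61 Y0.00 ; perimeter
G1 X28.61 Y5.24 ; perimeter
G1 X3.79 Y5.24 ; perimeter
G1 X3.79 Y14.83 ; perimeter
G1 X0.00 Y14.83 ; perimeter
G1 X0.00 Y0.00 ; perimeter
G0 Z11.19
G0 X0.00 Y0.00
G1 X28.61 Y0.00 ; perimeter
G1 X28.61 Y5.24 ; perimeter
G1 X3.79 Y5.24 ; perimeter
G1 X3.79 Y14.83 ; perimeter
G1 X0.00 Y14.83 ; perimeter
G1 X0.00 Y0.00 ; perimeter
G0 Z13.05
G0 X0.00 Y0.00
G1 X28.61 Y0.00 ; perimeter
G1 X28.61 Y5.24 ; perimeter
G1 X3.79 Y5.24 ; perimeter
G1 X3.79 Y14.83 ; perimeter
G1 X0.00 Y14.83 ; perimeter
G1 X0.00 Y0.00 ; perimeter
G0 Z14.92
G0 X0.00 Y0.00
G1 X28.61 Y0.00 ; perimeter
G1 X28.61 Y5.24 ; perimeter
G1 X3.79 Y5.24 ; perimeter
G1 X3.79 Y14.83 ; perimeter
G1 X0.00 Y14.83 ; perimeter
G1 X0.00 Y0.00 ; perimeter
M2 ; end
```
solid part
  facet normal 0.0000 0.0000 -1.0000
    outer loop
      vertex 28.61 5.24 0.00
      vertex 28.61 0.00 0.00
      vertex 0.00 0.00 0.00
    endloop
  endfacet
  facet normal 0.0000 0.0000 -1.0000
    outer loop
      vertex 3.79 5.24 0.00
      vertex 28.61 5.24 0.00
      vertex 0.00 0.00 0.00
    endloop
  endfacet
  facet normal 0.0000 0.0000 -1.0000
    outer loop
      vertex 3.79 14.83 0.00
      vertex 3.79 5.24 0.00
      vertex 0.00 0.00 0.00
    endloop
  endfacet
  facet normal 0.0000 0.0000 -1.0000
    outer loop
      vertex 0.00 14.83 0.00
      vertex 3.79 14.83 0.00
      vertex 0.00 0.00 0.00
    endloop
  endfacet
  facet normal 0.0000 0.0000 1.0000
    outer loop
      vertex 0.00 0.00 14.92
      vertex 28.61 0.00 14.92
      vertex 28.61 5.24 14.92
    endloop
  endfacet
  facet normal 0.0000 0.0000 1.0000
    outer loop
      vertex 0.00 0.00 14.92
      vertex 28.61 5.24 14.92
      vertex 3.79 5.24 14.92
    endloop
  endfacet
  facet normal 0.0000 0.0000 1.0000
    outer loop
      vertex 0.00 0.00 14.92
      vertex 3.79 5.24 14.92
      vertex 3.79 14.83 14.92
    endloop
  endfacet
  facet normal 0.0000 0.0000 1.0000
    outer loop
      vertex 0.00 0.00 14.92
      vertex 3.79 14.83 14.92
      vertex 0.00 14.83 14.92
    endloop
  endfacet
  facet normal 0.0000 -1.0000 0.0000
    outer loop
      vertex 0.00 0.00 0.00
      vertex 28.61 0.00 0.00
      vertex 28.61 0.00 14.92
    endloop
  endfacet
  facet normal 0.0000 -1.0000 0.0000
    outer loop
      vertex 0.00 0.00 0.00
      vertex 28.61 0.00 14.92
      vertex 0.00 0.00 14.92
    endloop
  endfacet
  facet normal 1.0000 0.0000 0.0000
    outer loop
      vertex 28.61 0.00 0.00
      vertex 28.61 5.24 0.00
      vertex 28.61 5.24 14.92
    endloop
  endfacet
  facet normal 1.0000 0.0000 0.0000
    outer loop
      vertex 28.61 0.00 0.00
      vertex 28.61 5.24 14.92
      vertex 28.61 0.00 14.92
    endloop
  endfacet
  facet normal 0.0000 1.0000 0.0000
    outer loop
      vertex 28.61 5.24 0.00
      vertex 3.79 5.24 0.00
      vertex 3.79 5.24 14.92
    endloop
  endfacet
  facet normal 0.0000 1.0000 0.0000
    outer loop
      vertex 28.61 5.24 0.00
      vertex 3.79 5.24 14.92
      vertex 28.61 5.24 14.92
    endloop
  endfacet
  facet normal 1.0000 0.0000 0.0000
    outer loop
      vertex 3.79 5.24 0.00
      vertex 3.79 14.83 0.00
      vertex 3.79 14.83 14.92
    endloop
  endfacet
  facet normal 1.0000 0.0000 0.0000
    outer loop
      vertex 3.79 5.24 0.00
      vertex 3.79 14.83 14.92
      vertex 3.79 5.24 14.92
    endloop
  endfacet
  facet normal 0.0000 1.0000 0.0000
    outer loop
      vertex 3.79 14.83 0.00
      vertex 0.00 14.83 0.00
      vertex 0.00 14.83 14.92
    endloop
  endfacet
  facet normal 0.0000 1.0000 0.0000
    outer loop
      vertex 3.79 14.83 0.00
      vertex 0.00 14.83 14.92
      vertex 3.79 14.83 14.92
    endloop
  endfacet
  facet normal -1.0000 0.0000 0.0000
    outer loop
      vertex 0.00 14.83 0.00
      vertex 0.00 0.00 0.00
      vertex 0.00 0.00 14.92
    endloop
  endfacet
  facet normal -1.0000 0.0000 0.0000
    outer loop
      vertex 0.00 14.83 0.00
      vertex 0.00 0.00 14.92
      vertex 0.00 14.83 14.92
    endloop
  endfacet
endsolid part

The G0 Z moves step by Δz≈1.86 mm. Every layer's G1 loop is the same polygon, so the solid is a straight extrusion of it from z=0 to z≈14.9. Closing with flat bottom and top caps and triangulating gives 20 facets — an L-shaped prism: outer 28.6 × 14.8 mm, arm thicknesses ≈ 5.24 mm (horizontal) and 3.79 mm (vertical), extruded 14.9 mm in z.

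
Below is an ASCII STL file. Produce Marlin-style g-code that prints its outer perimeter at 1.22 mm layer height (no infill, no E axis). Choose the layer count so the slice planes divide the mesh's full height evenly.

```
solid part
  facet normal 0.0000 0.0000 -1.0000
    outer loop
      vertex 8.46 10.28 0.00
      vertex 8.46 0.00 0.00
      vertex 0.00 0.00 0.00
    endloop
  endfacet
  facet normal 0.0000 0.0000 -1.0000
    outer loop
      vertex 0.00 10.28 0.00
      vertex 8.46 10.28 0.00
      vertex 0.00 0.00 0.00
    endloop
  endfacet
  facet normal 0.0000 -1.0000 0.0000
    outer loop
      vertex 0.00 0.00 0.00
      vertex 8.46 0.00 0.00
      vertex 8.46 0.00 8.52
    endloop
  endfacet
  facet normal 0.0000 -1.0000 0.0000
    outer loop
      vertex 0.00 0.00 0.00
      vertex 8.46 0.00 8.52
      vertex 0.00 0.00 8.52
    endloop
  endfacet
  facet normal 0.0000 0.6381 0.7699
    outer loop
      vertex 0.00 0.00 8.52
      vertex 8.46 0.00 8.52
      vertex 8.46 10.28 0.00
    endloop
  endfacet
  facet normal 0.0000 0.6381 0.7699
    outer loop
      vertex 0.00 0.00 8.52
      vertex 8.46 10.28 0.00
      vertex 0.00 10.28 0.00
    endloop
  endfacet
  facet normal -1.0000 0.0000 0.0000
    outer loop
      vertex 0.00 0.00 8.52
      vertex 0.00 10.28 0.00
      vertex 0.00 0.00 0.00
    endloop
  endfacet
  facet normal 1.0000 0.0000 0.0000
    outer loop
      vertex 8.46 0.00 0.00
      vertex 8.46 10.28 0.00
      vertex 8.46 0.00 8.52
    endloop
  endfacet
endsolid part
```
; perimeter-only toolpath
G21 ; units = mm
G90 ; absolute positioning
G28 ; home
; layer 1
G0 Z1.22
G0 X0.00 Y0.00
G1 X8.46 Y0.00
G1 X8.46 Y8.81
G1 X0.00 Y8.81
G1 X0.00 Y0.00
; layer 2
G0 Z2.43
G0 X0.00 Y0.00
G1 X8.46 Y0.00
G1 X8.46 Y7.34
G1 X0.00 Y7.34
G1 X0.00 Y0.00
; layer 3
G0 Z3.65
G0 X0.00 Y0.00
G1 X8.46 Y0.00
G1 X8.46 Y5.87
G1 X0.00 Y5.87
G1 X0.00 Y0.00
; layer 4
G0 Z4.87
G0 X0.00 Y0.00
G1 X8.46 Y0.00
G1 X8.46 Y4.41
G1 X0.00 Y4.41
G1 X0.00 Y0.00
; layer 5
G0 Z6.09
G0 X0.00 Y0.00
G1 X8.46 Y0.00
G1 X8.46 Y2.94
G1 X0.00 Y2.94
G1 X0.00 Y0.00
; layer 6
G0 Z7.30
G0 X0.00 Y0.00
G1 X8.46 Y0.00
G1 X8.46 Y1.47
G1 X0.00 Y1.47
G1 X0.00 Y0.00
M2 ; end

The solid is a wedge (ramp): 8.46 × 10.3 mm base, rising to 8.52 mm along the y=0 edge and sloping linearly to z=0 at y=10.3. Slicing at Δz = 1.22 mm — 7 equal slices spanning the solid's height, so layer i sits at z = i·h/7 — gives 6 non-empty perimeters. Each is a 4-segment closed polygon; G0 lifts to the layer z and rapids to the start vertex, then G1 traces the edges. The cross-section shrinks linearly with z (the slice at the apex is degenerate and omitted).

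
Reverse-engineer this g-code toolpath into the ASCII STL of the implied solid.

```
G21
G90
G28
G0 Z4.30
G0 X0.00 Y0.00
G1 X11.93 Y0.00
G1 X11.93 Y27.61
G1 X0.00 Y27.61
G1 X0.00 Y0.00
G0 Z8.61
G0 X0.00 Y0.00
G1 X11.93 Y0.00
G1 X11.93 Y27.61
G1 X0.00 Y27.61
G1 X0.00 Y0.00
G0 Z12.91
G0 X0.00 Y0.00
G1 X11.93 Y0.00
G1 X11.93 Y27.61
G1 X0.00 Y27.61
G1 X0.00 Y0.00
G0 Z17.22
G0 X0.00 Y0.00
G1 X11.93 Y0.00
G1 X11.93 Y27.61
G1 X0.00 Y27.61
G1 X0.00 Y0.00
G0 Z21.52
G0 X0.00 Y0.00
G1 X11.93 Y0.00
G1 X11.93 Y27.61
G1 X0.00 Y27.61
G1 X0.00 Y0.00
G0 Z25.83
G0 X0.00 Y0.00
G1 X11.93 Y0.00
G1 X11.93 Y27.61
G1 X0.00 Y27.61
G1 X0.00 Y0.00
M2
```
solid part
  facet normal 0.0000 0.0000 -1.0000
    outer loop
      vertex 11.93 27.61 0.00
      vertex 11.93 0.00 0.00
      vertex 0.00 0.00 0.00
    endloop
  endfacet
  facet normal 0.0000 0.0000 -1.0000
    outer loop
      vertex 0.00 27.61 0.00
      vertex 11.93 27.61 0.00
      vertex 0.00 0.00 0.00
    endloop
  endfacet
  facet normal 0.0000 0.0000 1.0000
    outer loop
      vertex 0.00 0.00 25.83
      vertex 11.93 0.00 25.83
      vertex 11.93 27.61 25.83
    endloop
  endfacet
  facet normal 0.0000 0.0000 1.0000
    outer loop
      vertex 0.00 0.00 25.83
      vertex 11.93 27.61 25.83
      vertex 0.00 27.61 25.83
    endloop
  endfacet
  facet normal 0.0000 -1.0000 0.0000
    outer loop
      vertex 0.00 0.00 0.00
      vertex 11.93 0.00 0.00
      vertex 11.93 0.00 25.83
    endloop
  endfacet
  facet normal 0.0000 -1.0000 0.0000
    outer loop
      vertex 0.00 0.00 0.00
      vertex 11.93 0.00 25.83
      vertex 0.00 0.00 25.83
    endloop
  endfacet
  facet normal 0.0000 1.0000 0.0000
    outer loop
      vertex 11.93 27.61 25.83
      vertex 11.93 27.61 0.00
      vertex 0.00 27.61 0.00
    endloop
  endfacet
  facet normal 0.0000 1.0000 0.0000
    outer loop
      vertex 0.00 27.61 25.83
      vertex 11.93 27.61 25.83
      vertex 0.00 27.61 0.00
    endloop
  endfacet
  facet normal -1.0000 0.0000 0.0000
    outer loop
      vertex 0.00 27.61 25.83
      vertex 0.00 27.61 0.00
      vertex 0.00 0.00 0.00
    endloop
  endfacet
  facet normal -1.0000 0.0000 0.0000
    outer loop
      vertex 0.00 0.00 25.83
      vertex 0.00 27.61 25.83
      vertex 0.00 0.00 0.00
    endloop
  endfacet
  facet normal 1.0000 0.0000 0.0000
    outer loop
      vertex 11.93 0.00 0.00
      vertex 11.93 27.61 0.00
      vertex 11.93 27.61 25.83
    endloop
  endfacet
  facet normal 1.0000 0.0000 0.0000
    outer loop
      vertex 11.93 0.00 0.00
      vertex 11.93 27.61 25.83
      vertex 11.93 0.00 25.83
    endloop
  endfacet
endsolid part

The G0 Z moves step by Δz≈4.30 mm. Every layer's G1 loop is the same polygon, so the solid is a straight extrusion of it from z=0 to z≈25.8. Closing with flat bottom and top caps and triangulating gives 12 facets — a rectangular box, roughly 11.9 × 27.6 mm footprint and 25.8 mm tall.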